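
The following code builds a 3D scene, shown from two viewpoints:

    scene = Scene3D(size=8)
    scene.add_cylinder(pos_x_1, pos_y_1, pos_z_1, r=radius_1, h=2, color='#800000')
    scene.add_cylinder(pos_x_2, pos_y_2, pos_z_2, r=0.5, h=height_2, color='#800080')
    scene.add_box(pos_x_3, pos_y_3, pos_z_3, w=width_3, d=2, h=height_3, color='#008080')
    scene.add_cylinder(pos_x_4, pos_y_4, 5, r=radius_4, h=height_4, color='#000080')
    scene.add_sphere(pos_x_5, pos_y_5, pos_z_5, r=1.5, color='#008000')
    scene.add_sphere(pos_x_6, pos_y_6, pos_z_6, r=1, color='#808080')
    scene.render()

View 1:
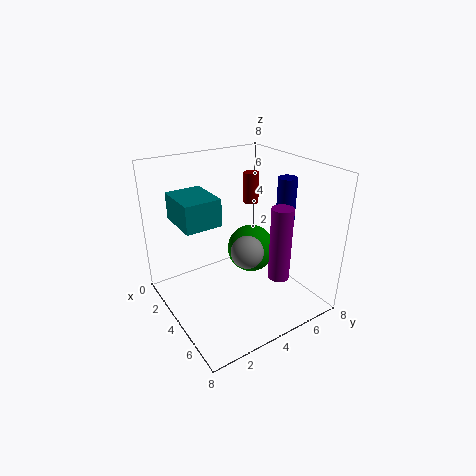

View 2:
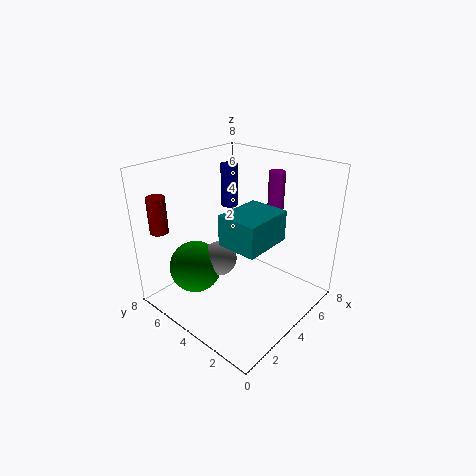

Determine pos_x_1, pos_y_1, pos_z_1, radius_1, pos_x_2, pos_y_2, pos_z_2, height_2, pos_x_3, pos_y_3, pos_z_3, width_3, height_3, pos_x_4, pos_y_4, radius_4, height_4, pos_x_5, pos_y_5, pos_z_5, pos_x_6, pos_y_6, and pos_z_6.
pos_x_1 = 1; pos_y_1 = 7; pos_z_1 = 4.5; radius_1 = 0.5; pos_x_2 = 7.5; pos_y_2 = 4; pos_z_2 = 3.5; height_2 = 3.5; pos_x_3 = 1.5; pos_y_3 = 1; pos_z_3 = 5; width_3 = 2.5; height_3 = 1.5; pos_x_4 = 5.5; pos_y_4 = 6; radius_4 = 0.5; height_4 = 2.5; pos_x_5 = 2.5; pos_y_5 = 6; pos_z_5 = 2; pos_x_6 = 3.5; pos_y_6 = 5; pos_z_6 = 2.5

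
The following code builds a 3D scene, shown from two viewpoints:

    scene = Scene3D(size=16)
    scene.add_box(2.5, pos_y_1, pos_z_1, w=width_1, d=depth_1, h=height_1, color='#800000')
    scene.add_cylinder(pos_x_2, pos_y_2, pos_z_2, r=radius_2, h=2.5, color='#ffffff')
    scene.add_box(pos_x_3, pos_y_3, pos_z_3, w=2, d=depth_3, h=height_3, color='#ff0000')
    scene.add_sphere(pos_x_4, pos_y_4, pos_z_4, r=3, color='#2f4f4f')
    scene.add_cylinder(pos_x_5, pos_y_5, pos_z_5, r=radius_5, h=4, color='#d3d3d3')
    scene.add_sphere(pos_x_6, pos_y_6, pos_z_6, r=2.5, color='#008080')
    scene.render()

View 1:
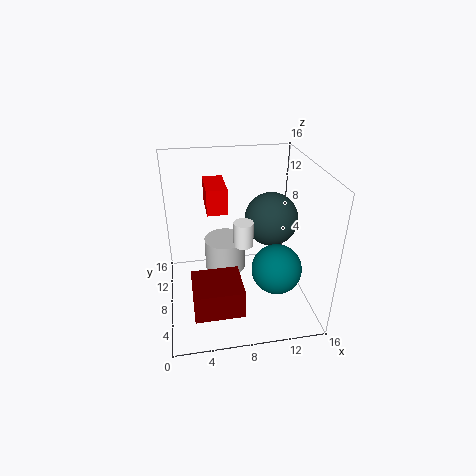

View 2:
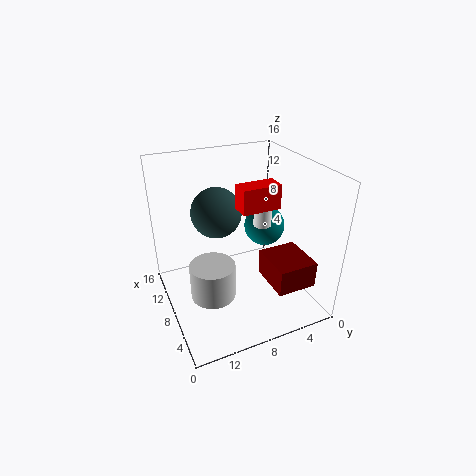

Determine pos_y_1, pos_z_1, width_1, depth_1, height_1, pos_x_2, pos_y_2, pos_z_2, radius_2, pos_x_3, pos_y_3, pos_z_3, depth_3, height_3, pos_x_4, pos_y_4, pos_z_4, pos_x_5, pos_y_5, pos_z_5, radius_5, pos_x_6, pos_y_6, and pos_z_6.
pos_y_1 = 1; pos_z_1 = 3; width_1 = 5; depth_1 = 4.5; height_1 = 3; pos_x_2 = 8; pos_y_2 = 5; pos_z_2 = 9; radius_2 = 1; pos_x_3 = 4.5; pos_y_3 = 5; pos_z_3 = 12.5; depth_3 = 4; height_3 = 2.5; pos_x_4 = 12; pos_y_4 = 9; pos_z_4 = 9.5; pos_x_5 = 7; pos_y_5 = 11.5; pos_z_5 = 2; radius_5 = 2.5; pos_x_6 = 11; pos_y_6 = 3; pos_z_6 = 7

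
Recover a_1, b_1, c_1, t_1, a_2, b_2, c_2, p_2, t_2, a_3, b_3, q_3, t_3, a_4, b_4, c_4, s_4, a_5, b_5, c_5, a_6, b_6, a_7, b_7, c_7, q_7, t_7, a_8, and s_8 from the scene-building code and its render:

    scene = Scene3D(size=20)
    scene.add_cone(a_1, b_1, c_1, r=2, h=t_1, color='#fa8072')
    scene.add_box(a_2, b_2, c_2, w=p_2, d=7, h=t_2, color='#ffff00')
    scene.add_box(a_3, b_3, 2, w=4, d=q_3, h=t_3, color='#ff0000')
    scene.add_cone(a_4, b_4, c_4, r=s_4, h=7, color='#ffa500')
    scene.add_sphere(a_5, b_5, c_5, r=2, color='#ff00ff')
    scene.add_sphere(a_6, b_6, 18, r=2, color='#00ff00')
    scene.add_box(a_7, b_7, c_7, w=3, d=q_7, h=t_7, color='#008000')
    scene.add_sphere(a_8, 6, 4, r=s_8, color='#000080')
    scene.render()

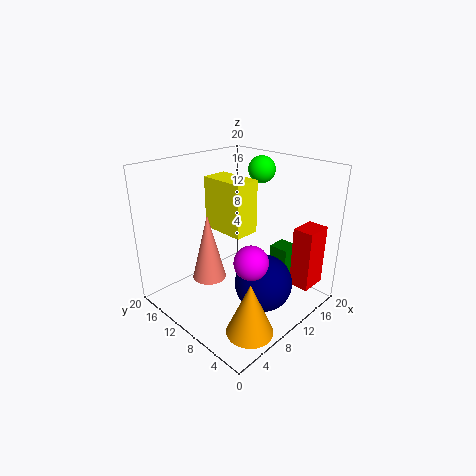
a_1 = 3
b_1 = 8
c_1 = 8
t_1 = 8
a_2 = 11
b_2 = 11
c_2 = 9
p_2 = 4
t_2 = 8
a_3 = 16
b_3 = 2
q_3 = 3
t_3 = 9
a_4 = 5
b_4 = 3
c_4 = 1
s_4 = 3
a_5 = 5
b_5 = 3
c_5 = 11
a_6 = 17
b_6 = 12
a_7 = 16
b_7 = 6
c_7 = 1
q_7 = 3
t_7 = 6
a_8 = 11
s_8 = 4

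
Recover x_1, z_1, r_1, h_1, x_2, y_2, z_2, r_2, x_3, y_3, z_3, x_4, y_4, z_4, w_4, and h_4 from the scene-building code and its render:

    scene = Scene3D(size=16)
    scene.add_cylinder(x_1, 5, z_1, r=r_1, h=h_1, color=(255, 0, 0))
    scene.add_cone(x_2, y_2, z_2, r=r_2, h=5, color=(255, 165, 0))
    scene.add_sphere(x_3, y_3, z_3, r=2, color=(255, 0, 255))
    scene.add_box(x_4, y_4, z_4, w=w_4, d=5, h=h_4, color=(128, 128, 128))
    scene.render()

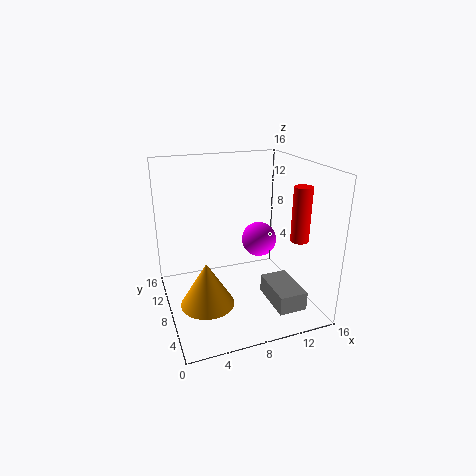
x_1 = 14; z_1 = 8; r_1 = 1; h_1 = 6; x_2 = 4; y_2 = 7; z_2 = 1; r_2 = 3; x_3 = 11; y_3 = 9; z_3 = 7; x_4 = 10; y_4 = 1; z_4 = 2; w_4 = 3; h_4 = 2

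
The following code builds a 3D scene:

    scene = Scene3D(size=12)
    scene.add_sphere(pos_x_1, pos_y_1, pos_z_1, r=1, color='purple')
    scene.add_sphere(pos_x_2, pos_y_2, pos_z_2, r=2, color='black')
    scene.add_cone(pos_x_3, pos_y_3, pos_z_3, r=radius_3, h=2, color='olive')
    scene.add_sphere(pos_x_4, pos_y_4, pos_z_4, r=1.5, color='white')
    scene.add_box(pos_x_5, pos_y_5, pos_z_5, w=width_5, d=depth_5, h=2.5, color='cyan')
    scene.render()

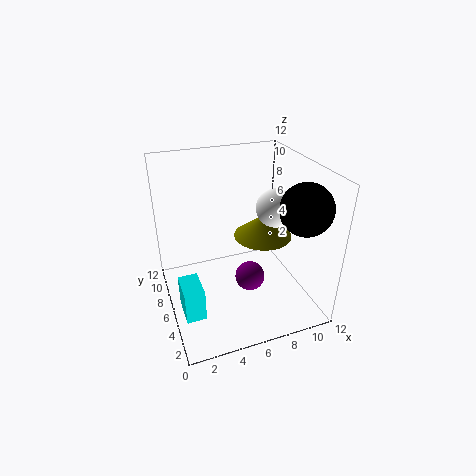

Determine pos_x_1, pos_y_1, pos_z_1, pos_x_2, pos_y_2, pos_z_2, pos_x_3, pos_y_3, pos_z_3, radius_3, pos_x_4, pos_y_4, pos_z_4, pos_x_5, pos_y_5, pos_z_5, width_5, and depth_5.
pos_x_1 = 5, pos_y_1 = 1, pos_z_1 = 6, pos_x_2 = 10, pos_y_2 = 2.5, pos_z_2 = 9.5, pos_x_3 = 8.5, pos_y_3 = 6.5, pos_z_3 = 5.5, radius_3 = 2.5, pos_x_4 = 8.5, pos_y_4 = 4.5, pos_z_4 = 9, pos_x_5 = 0.5, pos_y_5 = 2, pos_z_5 = 2, width_5 = 1.5, depth_5 = 2.5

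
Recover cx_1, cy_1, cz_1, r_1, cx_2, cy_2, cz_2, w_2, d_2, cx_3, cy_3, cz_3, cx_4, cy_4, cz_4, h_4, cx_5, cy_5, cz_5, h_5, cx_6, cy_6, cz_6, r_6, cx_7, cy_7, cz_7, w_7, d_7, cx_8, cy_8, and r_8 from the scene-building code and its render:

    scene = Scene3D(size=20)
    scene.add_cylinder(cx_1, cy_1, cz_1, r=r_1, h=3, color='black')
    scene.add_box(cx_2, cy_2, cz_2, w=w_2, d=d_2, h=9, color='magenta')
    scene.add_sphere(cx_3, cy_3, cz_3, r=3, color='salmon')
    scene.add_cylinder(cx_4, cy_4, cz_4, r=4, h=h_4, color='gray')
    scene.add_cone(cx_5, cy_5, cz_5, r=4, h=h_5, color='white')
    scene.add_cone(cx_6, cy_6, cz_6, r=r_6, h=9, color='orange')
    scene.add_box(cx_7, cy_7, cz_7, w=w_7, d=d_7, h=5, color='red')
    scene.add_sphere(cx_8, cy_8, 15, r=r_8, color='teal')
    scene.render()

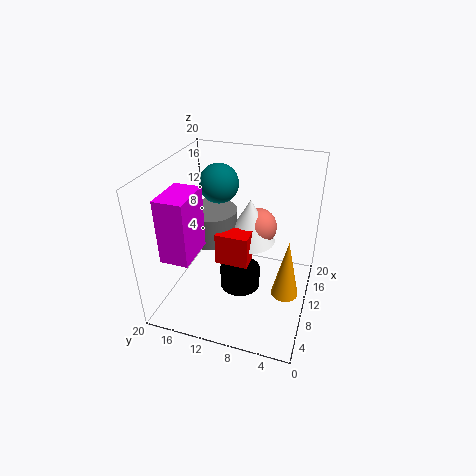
cx_1 = 11, cy_1 = 10, cz_1 = 1, r_1 = 3, cx_2 = 4, cy_2 = 15, cz_2 = 8, w_2 = 6, d_2 = 4, cx_3 = 17, cy_3 = 9, cz_3 = 8, cx_4 = 15, cy_4 = 16, cz_4 = 6, h_4 = 5, cx_5 = 16, cy_5 = 10, cz_5 = 6, h_5 = 7, cx_6 = 11, cy_6 = 3, cz_6 = 1, r_6 = 2, cx_7 = 11, cy_7 = 9, cz_7 = 4, w_7 = 3, d_7 = 5, cx_8 = 16, cy_8 = 15, r_8 = 3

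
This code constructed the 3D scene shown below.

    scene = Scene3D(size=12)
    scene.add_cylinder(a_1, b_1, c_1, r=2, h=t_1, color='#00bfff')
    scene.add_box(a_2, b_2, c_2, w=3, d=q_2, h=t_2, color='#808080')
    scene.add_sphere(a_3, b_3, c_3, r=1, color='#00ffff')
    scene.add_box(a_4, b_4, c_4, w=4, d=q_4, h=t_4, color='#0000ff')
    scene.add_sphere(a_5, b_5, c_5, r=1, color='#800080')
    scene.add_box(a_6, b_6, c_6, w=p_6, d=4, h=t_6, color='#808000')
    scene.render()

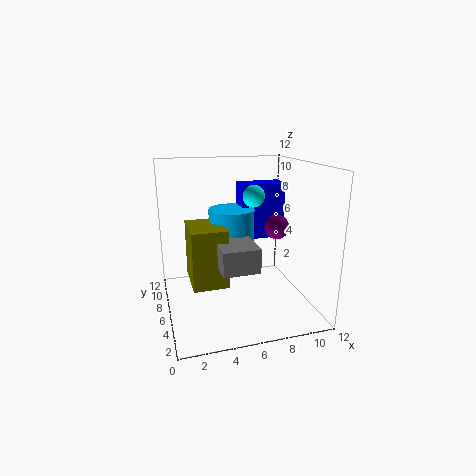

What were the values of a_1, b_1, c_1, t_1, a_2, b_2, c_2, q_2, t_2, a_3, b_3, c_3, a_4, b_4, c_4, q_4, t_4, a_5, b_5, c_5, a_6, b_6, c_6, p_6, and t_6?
a_1 = 6; b_1 = 8; c_1 = 3; t_1 = 5; a_2 = 4; b_2 = 3; c_2 = 4; q_2 = 4; t_2 = 2; a_3 = 8; b_3 = 8; c_3 = 9; a_4 = 7; b_4 = 8; c_4 = 5; q_4 = 2; t_4 = 5; a_5 = 9; b_5 = 5; c_5 = 7; a_6 = 2; b_6 = 5; c_6 = 2; p_6 = 3; t_6 = 5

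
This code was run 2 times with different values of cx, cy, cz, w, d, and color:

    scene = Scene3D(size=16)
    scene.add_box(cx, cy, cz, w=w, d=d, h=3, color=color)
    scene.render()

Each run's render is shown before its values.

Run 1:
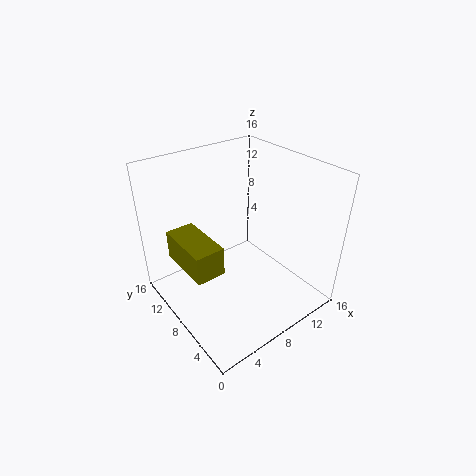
cx = 1; cy = 5; cz = 7; w = 3; d = 6; color = 'olive'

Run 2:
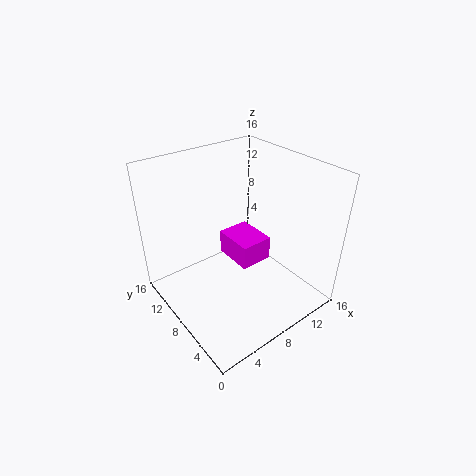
cx = 9; cy = 8; cz = 3; w = 4; d = 5; color = 'magenta'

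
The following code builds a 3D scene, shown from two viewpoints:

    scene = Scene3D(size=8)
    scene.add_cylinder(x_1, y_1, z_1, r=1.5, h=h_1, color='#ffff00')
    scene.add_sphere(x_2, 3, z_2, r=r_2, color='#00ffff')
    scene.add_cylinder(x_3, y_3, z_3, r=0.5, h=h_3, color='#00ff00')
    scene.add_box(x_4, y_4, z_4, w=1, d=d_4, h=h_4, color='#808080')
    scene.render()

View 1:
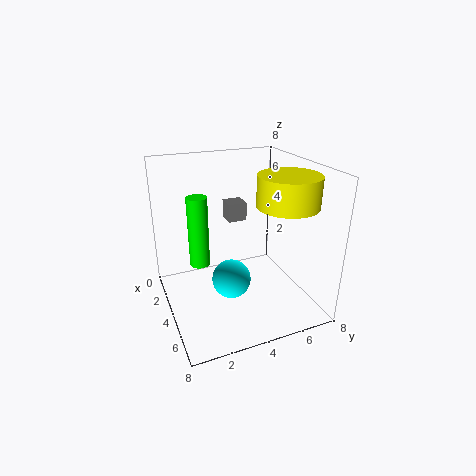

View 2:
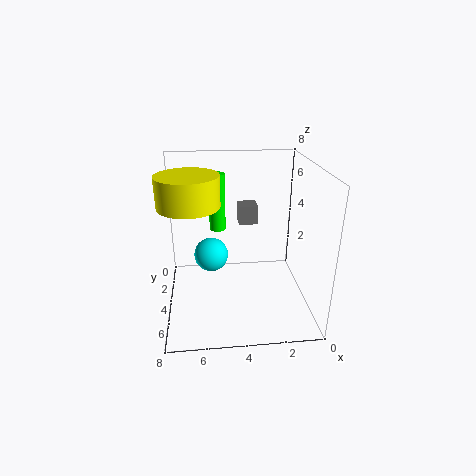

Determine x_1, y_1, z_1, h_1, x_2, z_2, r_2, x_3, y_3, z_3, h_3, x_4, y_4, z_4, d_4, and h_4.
x_1 = 6.5, y_1 = 5.5, z_1 = 6.5, h_1 = 1.5, x_2 = 5.5, z_2 = 2.5, r_2 = 1, x_3 = 5, y_3 = 1.5, z_3 = 3.5, h_3 = 3.5, x_4 = 3, y_4 = 3.5, z_4 = 5, d_4 = 1, h_4 = 1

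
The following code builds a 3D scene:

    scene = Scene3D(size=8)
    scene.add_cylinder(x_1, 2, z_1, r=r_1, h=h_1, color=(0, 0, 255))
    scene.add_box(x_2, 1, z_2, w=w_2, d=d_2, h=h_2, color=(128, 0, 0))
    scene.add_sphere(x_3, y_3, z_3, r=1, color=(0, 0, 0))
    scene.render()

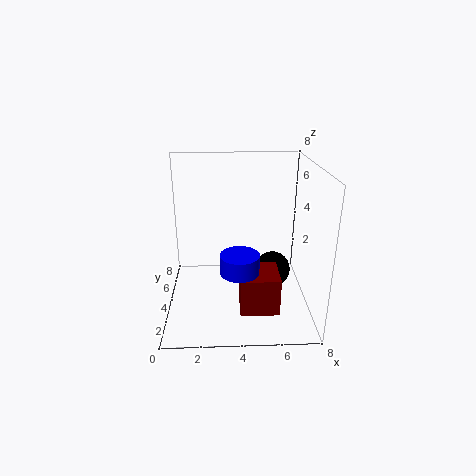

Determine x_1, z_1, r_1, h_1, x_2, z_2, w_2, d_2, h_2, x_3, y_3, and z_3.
x_1 = 4
z_1 = 3
r_1 = 1
h_1 = 1
x_2 = 4
z_2 = 1
w_2 = 2
d_2 = 2
h_2 = 2
x_3 = 6
y_3 = 4
z_3 = 2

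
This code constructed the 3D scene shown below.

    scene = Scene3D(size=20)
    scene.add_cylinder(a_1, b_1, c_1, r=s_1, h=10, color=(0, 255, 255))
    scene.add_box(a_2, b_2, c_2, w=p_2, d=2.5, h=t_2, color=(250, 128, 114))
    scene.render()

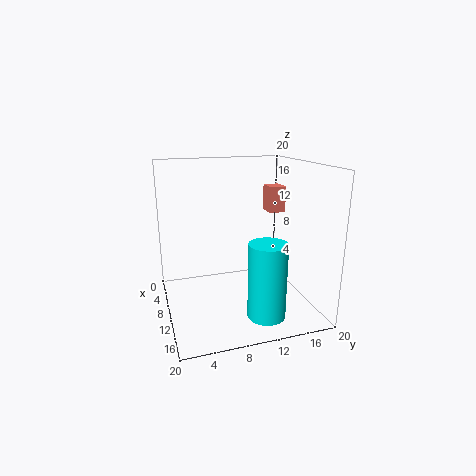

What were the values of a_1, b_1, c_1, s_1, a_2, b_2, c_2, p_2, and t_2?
a_1 = 16
b_1 = 12
c_1 = 1
s_1 = 2.5
a_2 = 3
b_2 = 16.5
c_2 = 12
p_2 = 3
t_2 = 4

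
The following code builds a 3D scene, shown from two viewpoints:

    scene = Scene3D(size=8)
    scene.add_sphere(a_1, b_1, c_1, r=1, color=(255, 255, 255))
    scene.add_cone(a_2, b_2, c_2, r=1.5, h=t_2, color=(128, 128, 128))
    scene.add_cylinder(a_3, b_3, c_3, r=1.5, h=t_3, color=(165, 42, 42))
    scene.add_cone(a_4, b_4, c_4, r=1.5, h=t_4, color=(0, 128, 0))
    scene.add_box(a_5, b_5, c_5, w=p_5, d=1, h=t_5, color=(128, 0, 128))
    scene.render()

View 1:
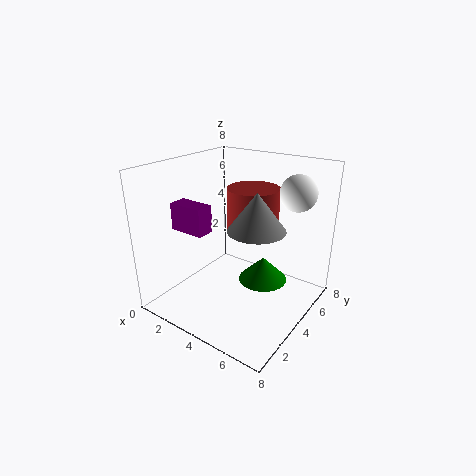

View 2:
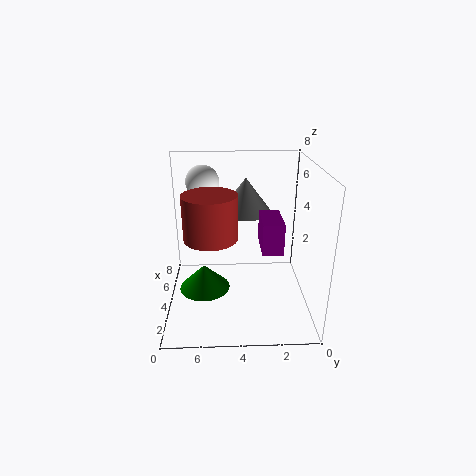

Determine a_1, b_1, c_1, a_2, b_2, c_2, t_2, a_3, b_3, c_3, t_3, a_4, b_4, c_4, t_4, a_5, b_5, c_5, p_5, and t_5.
a_1 = 6.5, b_1 = 6, c_1 = 6.5, a_2 = 5.5, b_2 = 3.5, c_2 = 5, t_2 = 2, a_3 = 4, b_3 = 5.5, c_3 = 4, t_3 = 2.5, a_4 = 4.5, b_4 = 6, c_4 = 0.5, t_4 = 1.5, a_5 = 1, b_5 = 2, c_5 = 4.5, p_5 = 2, t_5 = 1.5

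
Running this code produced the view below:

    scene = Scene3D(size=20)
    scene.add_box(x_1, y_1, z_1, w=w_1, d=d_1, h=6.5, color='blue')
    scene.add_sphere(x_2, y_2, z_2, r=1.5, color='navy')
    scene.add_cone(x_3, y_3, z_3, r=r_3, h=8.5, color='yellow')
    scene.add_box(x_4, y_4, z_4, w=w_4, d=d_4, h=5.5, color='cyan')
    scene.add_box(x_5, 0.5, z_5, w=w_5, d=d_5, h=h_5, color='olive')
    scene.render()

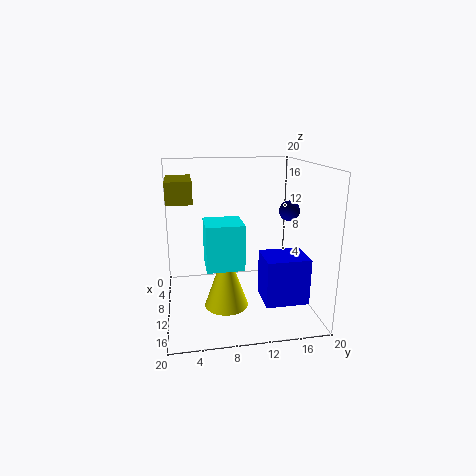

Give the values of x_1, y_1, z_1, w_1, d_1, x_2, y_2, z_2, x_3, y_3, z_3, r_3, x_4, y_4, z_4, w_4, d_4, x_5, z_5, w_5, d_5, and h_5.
x_1 = 10, y_1 = 13, z_1 = 1.5, w_1 = 5, d_1 = 6, x_2 = 8, y_2 = 18, z_2 = 13, x_3 = 12, y_3 = 8, z_3 = 1, r_3 = 3, x_4 = 13, y_4 = 5, z_4 = 8.5, w_4 = 4.5, d_4 = 4.5, x_5 = 3.5, z_5 = 15, w_5 = 7, d_5 = 3.5, h_5 = 3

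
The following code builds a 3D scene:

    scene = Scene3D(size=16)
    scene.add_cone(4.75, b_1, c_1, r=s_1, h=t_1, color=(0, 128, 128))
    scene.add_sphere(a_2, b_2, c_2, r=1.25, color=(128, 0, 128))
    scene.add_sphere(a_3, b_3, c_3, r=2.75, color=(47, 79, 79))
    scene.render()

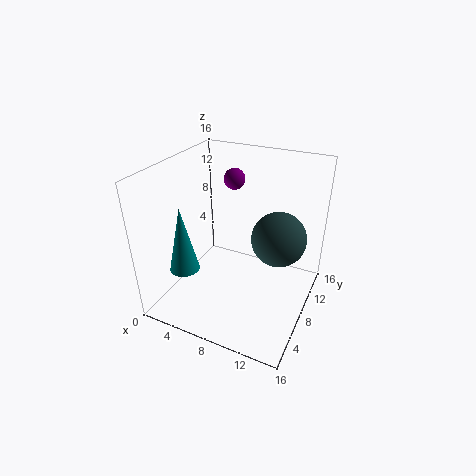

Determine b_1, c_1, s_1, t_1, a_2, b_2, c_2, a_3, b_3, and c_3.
b_1 = 2.25, c_1 = 6.75, s_1 = 1.5, t_1 = 6.75, a_2 = 5.5, b_2 = 12.25, c_2 = 13, a_3 = 13, b_3 = 7, c_3 = 9.75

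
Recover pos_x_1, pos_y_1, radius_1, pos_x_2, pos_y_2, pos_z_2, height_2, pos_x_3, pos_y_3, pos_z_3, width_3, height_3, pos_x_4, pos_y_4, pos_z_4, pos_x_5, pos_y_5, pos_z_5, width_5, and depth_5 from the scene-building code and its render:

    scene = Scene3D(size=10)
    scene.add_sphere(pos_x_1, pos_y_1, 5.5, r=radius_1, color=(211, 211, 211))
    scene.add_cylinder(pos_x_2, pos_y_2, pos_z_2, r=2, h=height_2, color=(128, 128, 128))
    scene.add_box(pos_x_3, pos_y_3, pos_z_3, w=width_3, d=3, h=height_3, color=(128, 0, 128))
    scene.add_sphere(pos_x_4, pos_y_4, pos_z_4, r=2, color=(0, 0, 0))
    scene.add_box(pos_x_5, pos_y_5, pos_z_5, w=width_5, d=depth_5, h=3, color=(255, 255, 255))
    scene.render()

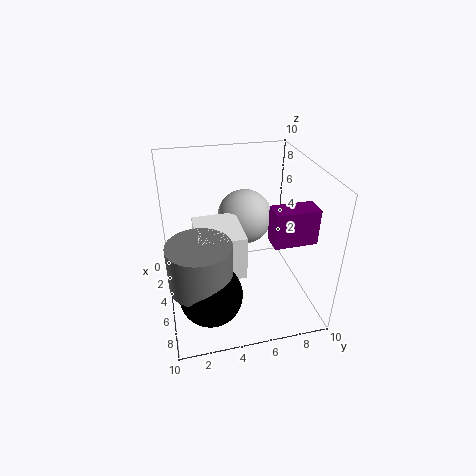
pos_x_1 = 3; pos_y_1 = 6; radius_1 = 2; pos_x_2 = 7.5; pos_y_2 = 2; pos_z_2 = 3.5; height_2 = 3; pos_x_3 = 5.5; pos_y_3 = 7; pos_z_3 = 5; width_3 = 1.5; height_3 = 2.5; pos_x_4 = 8; pos_y_4 = 2.5; pos_z_4 = 3; pos_x_5 = 4; pos_y_5 = 2; pos_z_5 = 3.5; width_5 = 3.5; depth_5 = 3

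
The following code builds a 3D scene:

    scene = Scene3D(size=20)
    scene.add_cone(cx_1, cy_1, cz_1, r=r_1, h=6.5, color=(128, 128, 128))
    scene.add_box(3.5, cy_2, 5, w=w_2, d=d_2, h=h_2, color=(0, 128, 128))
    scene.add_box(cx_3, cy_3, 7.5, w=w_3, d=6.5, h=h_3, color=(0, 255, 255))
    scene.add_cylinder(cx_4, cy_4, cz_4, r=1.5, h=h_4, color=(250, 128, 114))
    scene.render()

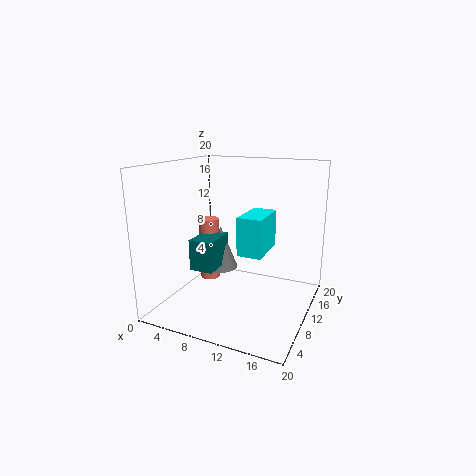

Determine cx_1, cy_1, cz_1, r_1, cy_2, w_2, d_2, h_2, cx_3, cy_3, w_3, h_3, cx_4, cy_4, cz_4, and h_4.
cx_1 = 6; cy_1 = 12.5; cz_1 = 4; r_1 = 2.5; cy_2 = 7.5; w_2 = 3.5; d_2 = 5.5; h_2 = 4.5; cx_3 = 10; cy_3 = 9.5; w_3 = 3.5; h_3 = 5.5; cx_4 = 4; cy_4 = 12.5; cz_4 = 2; h_4 = 9.5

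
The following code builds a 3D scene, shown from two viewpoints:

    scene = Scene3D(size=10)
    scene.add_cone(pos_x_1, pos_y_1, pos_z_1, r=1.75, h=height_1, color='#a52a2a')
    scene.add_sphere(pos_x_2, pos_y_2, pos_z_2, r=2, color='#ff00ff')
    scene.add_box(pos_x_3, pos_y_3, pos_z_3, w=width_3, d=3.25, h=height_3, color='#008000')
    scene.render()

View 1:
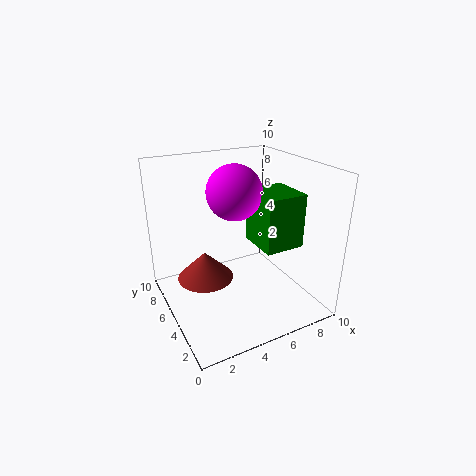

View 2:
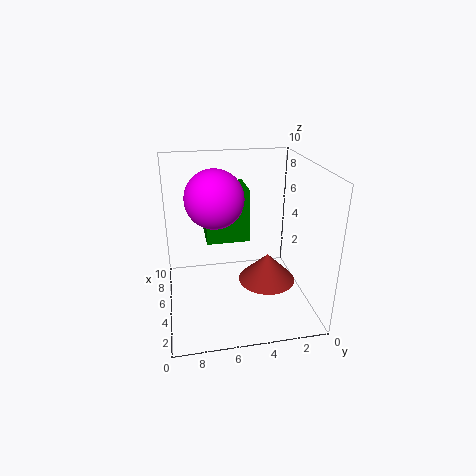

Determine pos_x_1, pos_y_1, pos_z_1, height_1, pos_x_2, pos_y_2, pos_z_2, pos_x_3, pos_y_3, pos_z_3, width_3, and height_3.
pos_x_1 = 2, pos_y_1 = 3.75, pos_z_1 = 3.5, height_1 = 1.75, pos_x_2 = 5.5, pos_y_2 = 6.5, pos_z_2 = 7.75, pos_x_3 = 6.75, pos_y_3 = 3.75, pos_z_3 = 3.75, width_3 = 3, height_3 = 4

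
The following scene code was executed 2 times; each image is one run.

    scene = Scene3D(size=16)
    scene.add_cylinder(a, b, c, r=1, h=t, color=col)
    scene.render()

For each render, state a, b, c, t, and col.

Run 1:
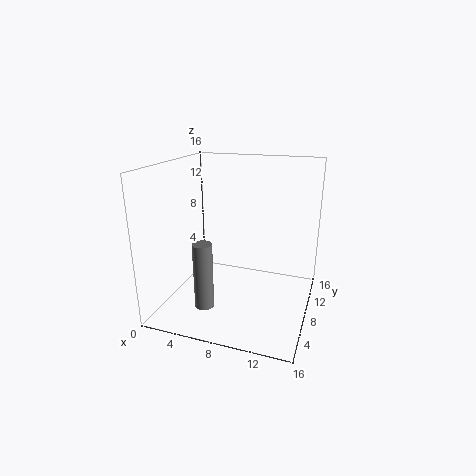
a = 6, b = 3, c = 2, t = 7, col = 'gray'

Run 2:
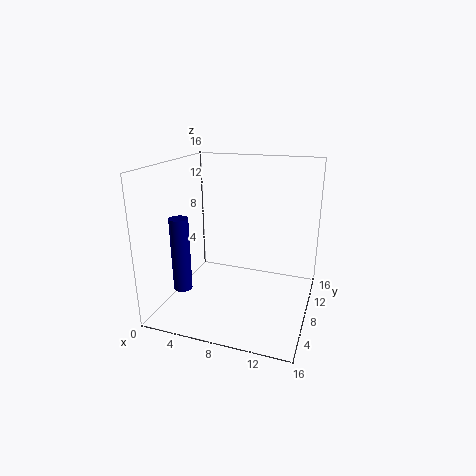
a = 3, b = 4, c = 3, t = 8, col = 'navy'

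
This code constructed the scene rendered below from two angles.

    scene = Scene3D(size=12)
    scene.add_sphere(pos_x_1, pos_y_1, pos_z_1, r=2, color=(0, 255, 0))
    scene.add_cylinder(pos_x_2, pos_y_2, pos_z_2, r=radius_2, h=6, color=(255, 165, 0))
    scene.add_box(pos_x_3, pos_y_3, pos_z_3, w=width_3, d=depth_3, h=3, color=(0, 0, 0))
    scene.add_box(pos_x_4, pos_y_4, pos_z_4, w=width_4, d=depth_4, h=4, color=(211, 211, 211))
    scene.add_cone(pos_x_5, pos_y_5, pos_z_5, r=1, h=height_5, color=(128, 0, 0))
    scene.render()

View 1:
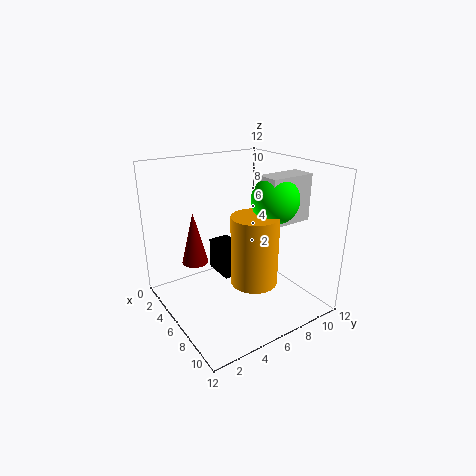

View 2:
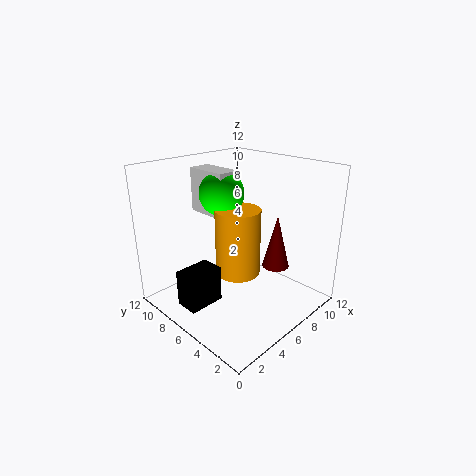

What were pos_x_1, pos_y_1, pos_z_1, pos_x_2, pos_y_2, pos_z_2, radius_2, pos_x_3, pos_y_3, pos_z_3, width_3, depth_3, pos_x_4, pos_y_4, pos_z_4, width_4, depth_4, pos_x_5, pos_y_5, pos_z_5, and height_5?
pos_x_1 = 7, pos_y_1 = 9, pos_z_1 = 9, pos_x_2 = 7, pos_y_2 = 7, pos_z_2 = 2, radius_2 = 2, pos_x_3 = 1, pos_y_3 = 6, pos_z_3 = 1, width_3 = 3, depth_3 = 2, pos_x_4 = 6, pos_y_4 = 8, pos_z_4 = 7, width_4 = 2, depth_4 = 4, pos_x_5 = 6, pos_y_5 = 2, pos_z_5 = 5, height_5 = 4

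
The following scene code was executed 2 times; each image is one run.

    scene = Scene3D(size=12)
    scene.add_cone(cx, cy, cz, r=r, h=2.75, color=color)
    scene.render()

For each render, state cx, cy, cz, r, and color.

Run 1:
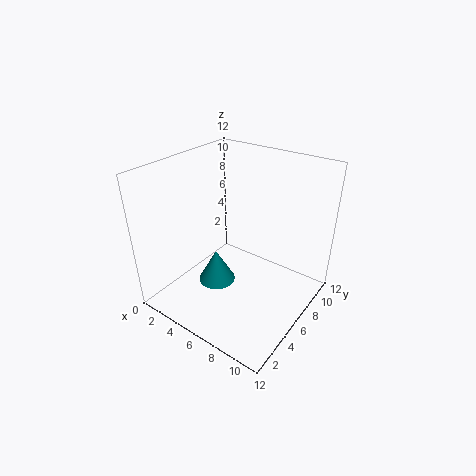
cx = 5.25; cy = 4; cz = 2.75; r = 1.5; color = 'teal'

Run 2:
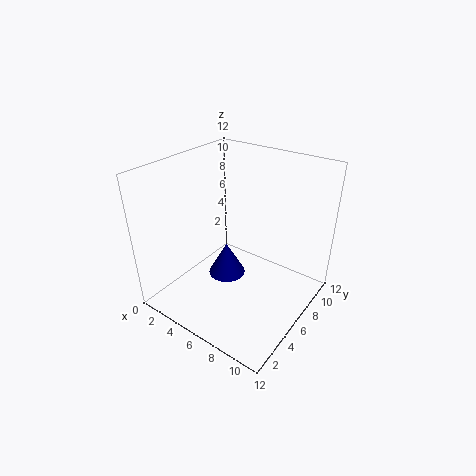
cx = 5.75; cy = 4.75; cz = 3.25; r = 1.5; color = 'navy'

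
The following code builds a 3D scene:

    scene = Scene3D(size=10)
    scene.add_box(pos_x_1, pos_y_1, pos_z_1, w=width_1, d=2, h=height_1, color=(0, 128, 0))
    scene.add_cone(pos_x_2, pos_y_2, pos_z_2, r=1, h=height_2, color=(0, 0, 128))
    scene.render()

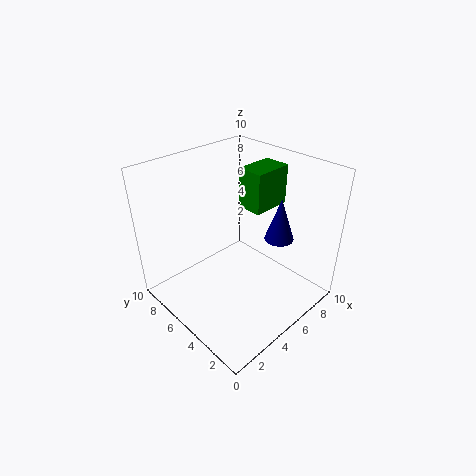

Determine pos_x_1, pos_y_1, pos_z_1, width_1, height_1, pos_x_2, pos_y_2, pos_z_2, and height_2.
pos_x_1 = 7; pos_y_1 = 5; pos_z_1 = 6; width_1 = 3; height_1 = 3; pos_x_2 = 7; pos_y_2 = 3; pos_z_2 = 5; height_2 = 3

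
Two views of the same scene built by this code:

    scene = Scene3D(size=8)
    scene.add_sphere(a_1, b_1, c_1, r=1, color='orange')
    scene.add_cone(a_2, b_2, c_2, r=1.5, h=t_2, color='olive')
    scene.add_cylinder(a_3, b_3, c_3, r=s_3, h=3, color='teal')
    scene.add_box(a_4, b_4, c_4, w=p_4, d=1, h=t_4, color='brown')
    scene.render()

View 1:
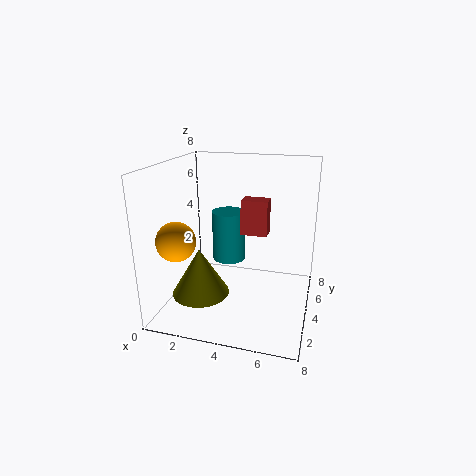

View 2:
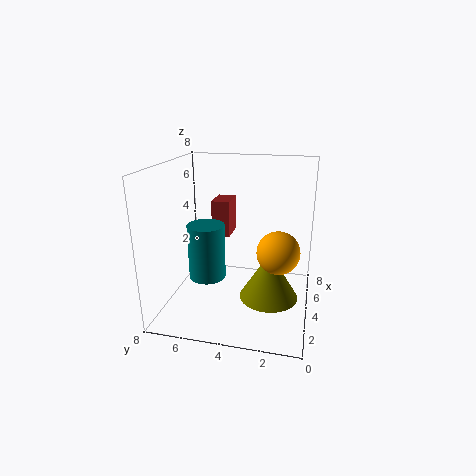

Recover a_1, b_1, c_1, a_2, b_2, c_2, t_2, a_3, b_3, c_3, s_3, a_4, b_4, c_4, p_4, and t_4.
a_1 = 1.5, b_1 = 1.5, c_1 = 4.5, a_2 = 2.5, b_2 = 2, c_2 = 1.5, t_2 = 2.5, a_3 = 3, b_3 = 5.5, c_3 = 2, s_3 = 1, a_4 = 4, b_4 = 4.5, c_4 = 4, p_4 = 1.5, t_4 = 2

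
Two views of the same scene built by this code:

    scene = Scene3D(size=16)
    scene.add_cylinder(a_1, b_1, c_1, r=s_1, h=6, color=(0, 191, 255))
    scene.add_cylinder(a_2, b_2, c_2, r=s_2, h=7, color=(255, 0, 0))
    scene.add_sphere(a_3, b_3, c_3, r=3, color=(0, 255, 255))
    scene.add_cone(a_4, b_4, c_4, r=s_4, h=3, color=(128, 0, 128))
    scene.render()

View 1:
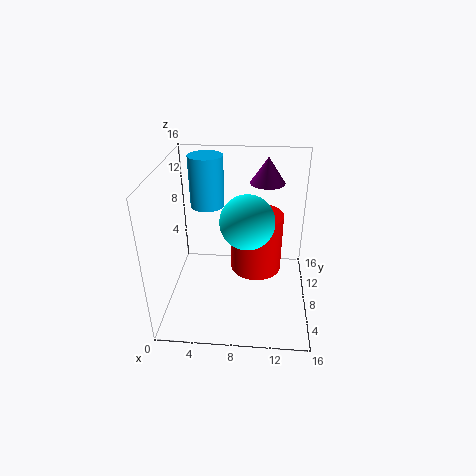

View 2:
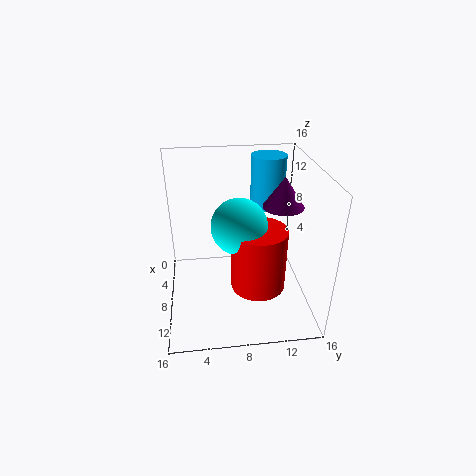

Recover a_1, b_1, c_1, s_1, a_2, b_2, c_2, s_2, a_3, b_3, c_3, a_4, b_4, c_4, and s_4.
a_1 = 4; b_1 = 12; c_1 = 10; s_1 = 2; a_2 = 10; b_2 = 10; c_2 = 3; s_2 = 3; a_3 = 9; b_3 = 8; c_3 = 10; a_4 = 11; b_4 = 12; c_4 = 13; s_4 = 2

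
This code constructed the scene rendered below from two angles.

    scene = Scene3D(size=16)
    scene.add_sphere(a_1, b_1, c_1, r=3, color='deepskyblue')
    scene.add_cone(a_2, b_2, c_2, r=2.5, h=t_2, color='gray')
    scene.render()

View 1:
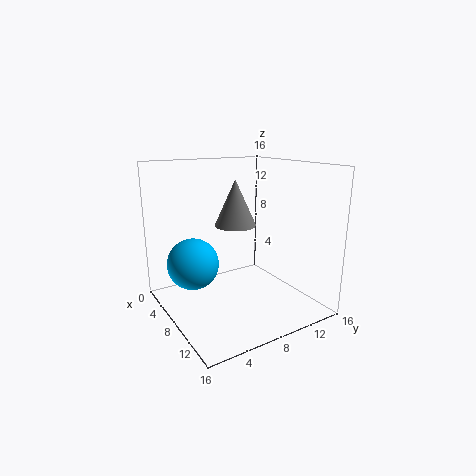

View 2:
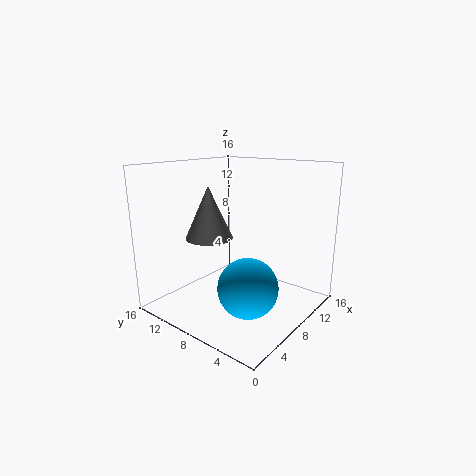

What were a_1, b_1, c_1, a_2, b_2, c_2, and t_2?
a_1 = 4.5, b_1 = 4, c_1 = 4.5, a_2 = 5, b_2 = 9.5, c_2 = 8.5, t_2 = 5.5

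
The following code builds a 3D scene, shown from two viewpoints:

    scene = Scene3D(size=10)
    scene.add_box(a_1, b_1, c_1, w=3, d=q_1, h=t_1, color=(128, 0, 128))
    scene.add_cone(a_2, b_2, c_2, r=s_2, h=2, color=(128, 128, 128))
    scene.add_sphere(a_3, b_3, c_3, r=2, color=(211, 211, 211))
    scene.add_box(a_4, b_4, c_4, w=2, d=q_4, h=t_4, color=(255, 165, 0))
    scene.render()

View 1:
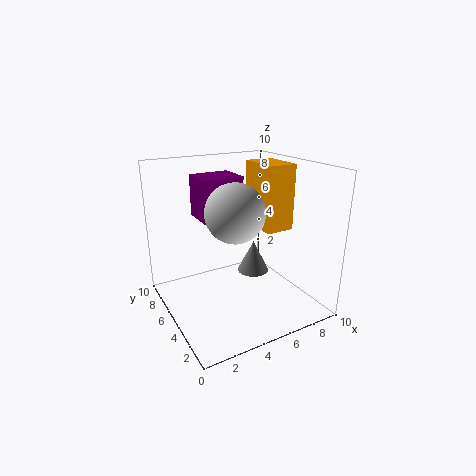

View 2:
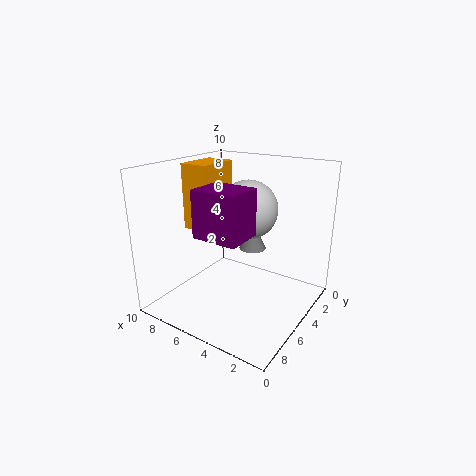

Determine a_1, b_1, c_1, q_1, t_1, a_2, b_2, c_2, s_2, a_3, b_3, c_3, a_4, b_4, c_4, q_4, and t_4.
a_1 = 3; b_1 = 6; c_1 = 6; q_1 = 2.5; t_1 = 3; a_2 = 5; b_2 = 3; c_2 = 3.5; s_2 = 1; a_3 = 4.5; b_3 = 4.5; c_3 = 7; a_4 = 6.5; b_4 = 3.5; c_4 = 5.5; q_4 = 3; t_4 = 4.5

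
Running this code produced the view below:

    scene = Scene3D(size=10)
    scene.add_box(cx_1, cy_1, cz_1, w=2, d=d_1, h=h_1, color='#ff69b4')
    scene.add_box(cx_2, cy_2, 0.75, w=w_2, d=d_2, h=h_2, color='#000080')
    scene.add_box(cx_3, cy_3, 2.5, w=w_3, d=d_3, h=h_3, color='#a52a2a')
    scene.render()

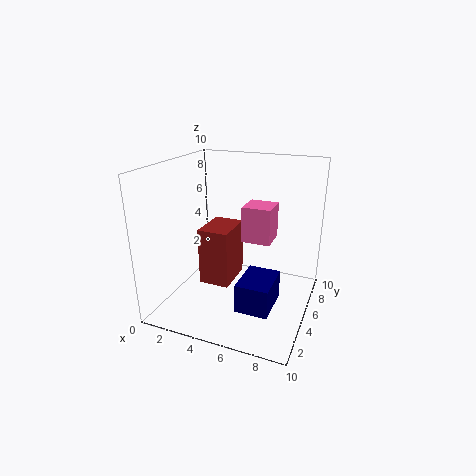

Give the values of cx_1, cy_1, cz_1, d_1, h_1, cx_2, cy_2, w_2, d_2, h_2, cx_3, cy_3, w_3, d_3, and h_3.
cx_1 = 5.25; cy_1 = 5; cz_1 = 4.75; d_1 = 2; h_1 = 2.5; cx_2 = 5.75; cy_2 = 2.5; w_2 = 2.25; d_2 = 3; h_2 = 2; cx_3 = 3.25; cy_3 = 2.5; w_3 = 2; d_3 = 2.75; h_3 = 3.75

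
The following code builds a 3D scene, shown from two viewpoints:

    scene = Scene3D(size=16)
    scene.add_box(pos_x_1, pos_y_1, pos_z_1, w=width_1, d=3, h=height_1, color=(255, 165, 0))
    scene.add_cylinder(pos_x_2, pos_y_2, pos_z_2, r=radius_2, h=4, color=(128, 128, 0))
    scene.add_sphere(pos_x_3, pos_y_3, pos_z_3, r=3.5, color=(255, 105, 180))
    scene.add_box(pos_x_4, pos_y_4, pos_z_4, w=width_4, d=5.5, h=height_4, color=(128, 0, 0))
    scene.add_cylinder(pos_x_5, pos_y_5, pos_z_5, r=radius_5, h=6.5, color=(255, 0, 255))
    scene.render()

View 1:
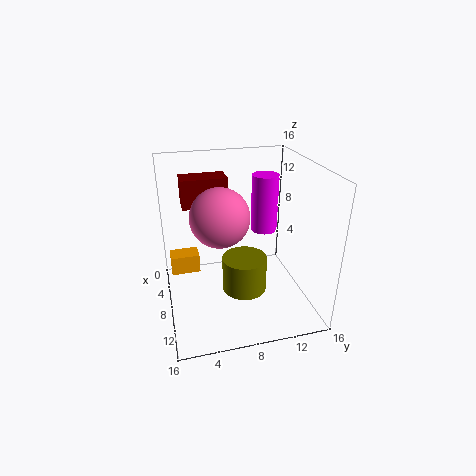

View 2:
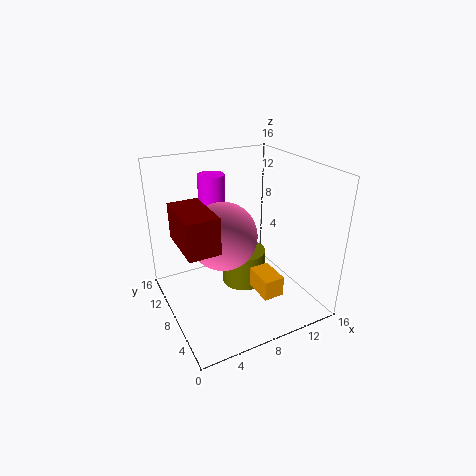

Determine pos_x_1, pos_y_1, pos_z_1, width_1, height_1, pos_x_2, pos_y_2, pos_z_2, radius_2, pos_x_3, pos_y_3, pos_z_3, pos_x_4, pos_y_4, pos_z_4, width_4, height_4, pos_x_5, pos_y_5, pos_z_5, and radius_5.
pos_x_1 = 7; pos_y_1 = 0.5; pos_z_1 = 5; width_1 = 2; height_1 = 2; pos_x_2 = 9; pos_y_2 = 8.5; pos_z_2 = 2; radius_2 = 2.5; pos_x_3 = 5.5; pos_y_3 = 6.5; pos_z_3 = 9.5; pos_x_4 = 0.5; pos_y_4 = 2.5; pos_z_4 = 10; width_4 = 3; height_4 = 3.5; pos_x_5 = 6.5; pos_y_5 = 11.5; pos_z_5 = 8; radius_5 = 1.5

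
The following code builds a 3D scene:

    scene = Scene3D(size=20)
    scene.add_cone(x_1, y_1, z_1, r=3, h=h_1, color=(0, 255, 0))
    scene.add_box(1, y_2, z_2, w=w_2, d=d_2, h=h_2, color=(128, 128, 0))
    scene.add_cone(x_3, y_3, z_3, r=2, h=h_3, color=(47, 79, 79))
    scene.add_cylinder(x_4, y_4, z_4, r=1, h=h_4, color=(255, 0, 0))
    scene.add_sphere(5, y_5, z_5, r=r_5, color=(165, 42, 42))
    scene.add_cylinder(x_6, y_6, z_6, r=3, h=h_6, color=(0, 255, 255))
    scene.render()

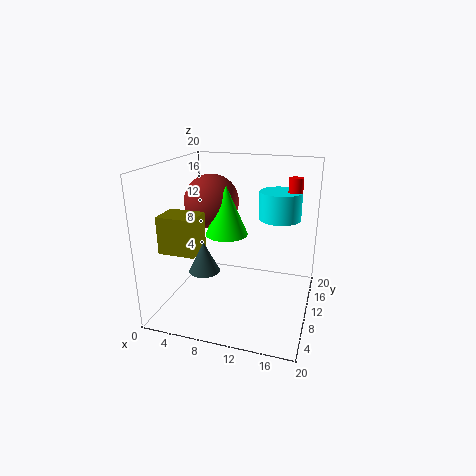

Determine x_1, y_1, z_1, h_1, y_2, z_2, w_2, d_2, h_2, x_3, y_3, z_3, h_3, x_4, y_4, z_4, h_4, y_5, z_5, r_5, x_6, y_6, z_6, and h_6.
x_1 = 8, y_1 = 11, z_1 = 10, h_1 = 7, y_2 = 4, z_2 = 9, w_2 = 5, d_2 = 4, h_2 = 5, x_3 = 7, y_3 = 5, z_3 = 7, h_3 = 4, x_4 = 17, y_4 = 14, z_4 = 15, h_4 = 3, y_5 = 13, z_5 = 14, r_5 = 4, x_6 = 15, y_6 = 14, z_6 = 12, h_6 = 4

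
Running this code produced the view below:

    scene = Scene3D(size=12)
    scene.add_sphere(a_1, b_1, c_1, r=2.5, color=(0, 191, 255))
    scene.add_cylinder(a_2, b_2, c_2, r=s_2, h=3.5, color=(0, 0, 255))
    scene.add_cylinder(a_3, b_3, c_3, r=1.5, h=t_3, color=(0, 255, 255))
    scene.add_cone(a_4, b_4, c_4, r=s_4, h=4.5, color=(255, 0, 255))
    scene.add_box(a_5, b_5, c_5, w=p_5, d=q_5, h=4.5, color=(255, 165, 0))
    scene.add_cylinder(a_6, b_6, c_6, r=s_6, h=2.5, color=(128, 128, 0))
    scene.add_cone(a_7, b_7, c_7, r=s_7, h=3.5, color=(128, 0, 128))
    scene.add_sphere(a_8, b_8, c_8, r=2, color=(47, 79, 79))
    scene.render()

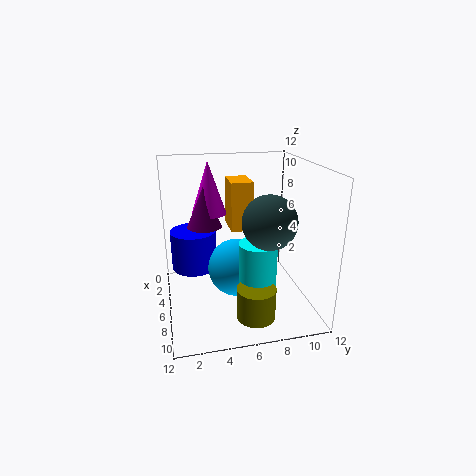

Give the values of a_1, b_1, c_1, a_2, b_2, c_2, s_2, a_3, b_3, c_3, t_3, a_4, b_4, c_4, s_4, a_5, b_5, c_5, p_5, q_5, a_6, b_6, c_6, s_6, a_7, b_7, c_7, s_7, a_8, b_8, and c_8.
a_1 = 5.5; b_1 = 6; c_1 = 3; a_2 = 3.5; b_2 = 2.5; c_2 = 2.5; s_2 = 2; a_3 = 8.5; b_3 = 7; c_3 = 1.5; t_3 = 5; a_4 = 3.5; b_4 = 4; c_4 = 7.5; s_4 = 1.5; a_5 = 0.5; b_5 = 6; c_5 = 5.5; p_5 = 3; q_5 = 2; a_6 = 10; b_6 = 6.5; c_6 = 1; s_6 = 1.5; a_7 = 4; b_7 = 3.5; c_7 = 6.5; s_7 = 1.5; a_8 = 9.5; b_8 = 7.5; c_8 = 8.5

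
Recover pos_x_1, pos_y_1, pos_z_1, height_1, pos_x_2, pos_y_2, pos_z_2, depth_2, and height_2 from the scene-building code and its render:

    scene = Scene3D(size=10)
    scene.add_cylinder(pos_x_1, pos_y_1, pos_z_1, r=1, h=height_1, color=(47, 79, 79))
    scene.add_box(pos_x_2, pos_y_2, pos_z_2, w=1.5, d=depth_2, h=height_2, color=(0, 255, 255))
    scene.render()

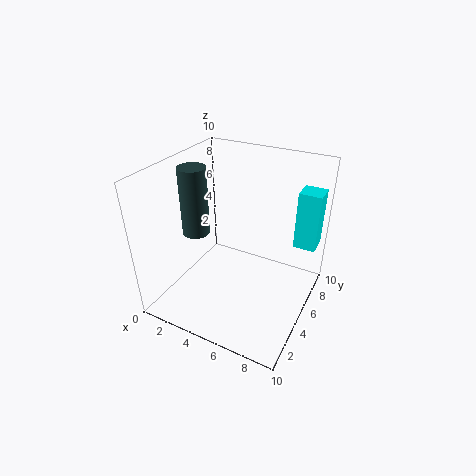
pos_x_1 = 1.5
pos_y_1 = 5
pos_z_1 = 4.5
height_1 = 5
pos_x_2 = 8.5
pos_y_2 = 6.5
pos_z_2 = 4.5
depth_2 = 1.5
height_2 = 4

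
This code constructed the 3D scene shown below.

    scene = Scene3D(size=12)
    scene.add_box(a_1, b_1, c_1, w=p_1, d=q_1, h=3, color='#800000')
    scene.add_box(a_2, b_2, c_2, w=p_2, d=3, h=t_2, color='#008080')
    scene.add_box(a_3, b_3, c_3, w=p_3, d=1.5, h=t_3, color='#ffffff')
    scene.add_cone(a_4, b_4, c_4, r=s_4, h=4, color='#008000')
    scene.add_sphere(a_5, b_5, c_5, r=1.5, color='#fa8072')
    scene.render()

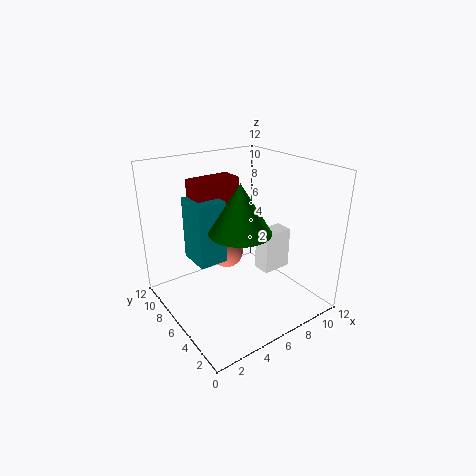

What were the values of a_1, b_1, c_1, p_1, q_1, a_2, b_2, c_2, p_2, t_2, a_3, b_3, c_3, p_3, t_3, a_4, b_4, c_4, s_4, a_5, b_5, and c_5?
a_1 = 3.5
b_1 = 8
c_1 = 7.5
p_1 = 4
q_1 = 2
a_2 = 3
b_2 = 7
c_2 = 3.5
p_2 = 2.5
t_2 = 5.5
a_3 = 7.5
b_3 = 4
c_3 = 3
p_3 = 2.5
t_3 = 3.5
a_4 = 5.5
b_4 = 5
c_4 = 7
s_4 = 2.5
a_5 = 6.5
b_5 = 8.5
c_5 = 3.5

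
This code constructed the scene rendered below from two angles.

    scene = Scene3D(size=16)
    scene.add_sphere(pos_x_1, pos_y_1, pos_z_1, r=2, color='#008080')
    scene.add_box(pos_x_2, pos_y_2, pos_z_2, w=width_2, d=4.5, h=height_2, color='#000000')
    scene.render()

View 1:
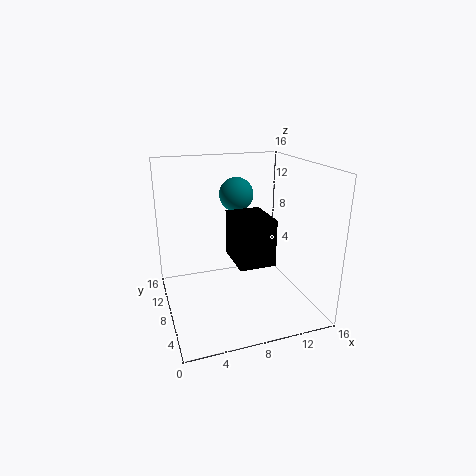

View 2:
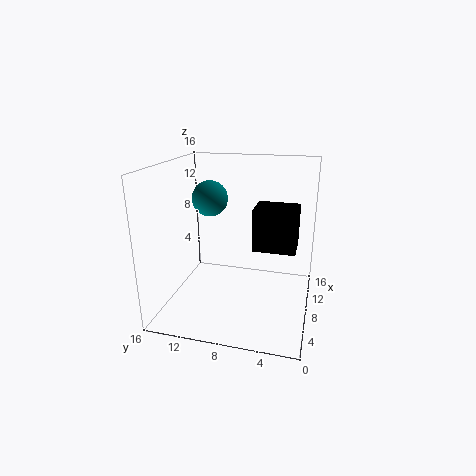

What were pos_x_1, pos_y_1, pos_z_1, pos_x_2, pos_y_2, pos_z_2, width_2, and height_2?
pos_x_1 = 9
pos_y_1 = 11.5
pos_z_1 = 12
pos_x_2 = 6
pos_y_2 = 1.5
pos_z_2 = 7.5
width_2 = 3.5
height_2 = 4.5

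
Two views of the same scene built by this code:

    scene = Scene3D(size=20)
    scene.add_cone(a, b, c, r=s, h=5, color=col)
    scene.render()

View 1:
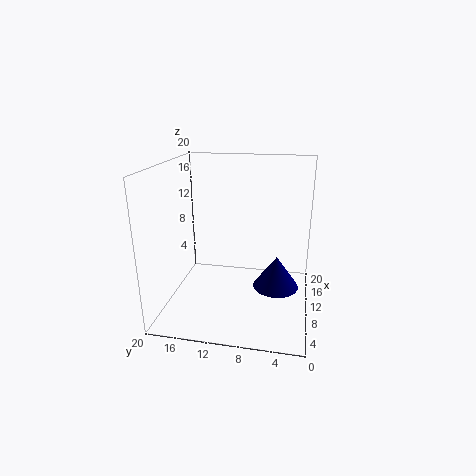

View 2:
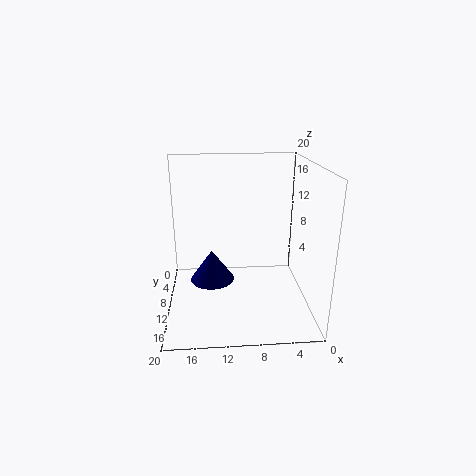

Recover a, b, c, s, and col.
a = 13.75; b = 4.75; c = 0.75; s = 3.5; col = 'navy'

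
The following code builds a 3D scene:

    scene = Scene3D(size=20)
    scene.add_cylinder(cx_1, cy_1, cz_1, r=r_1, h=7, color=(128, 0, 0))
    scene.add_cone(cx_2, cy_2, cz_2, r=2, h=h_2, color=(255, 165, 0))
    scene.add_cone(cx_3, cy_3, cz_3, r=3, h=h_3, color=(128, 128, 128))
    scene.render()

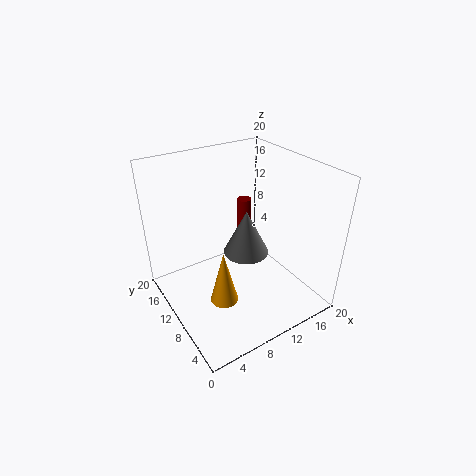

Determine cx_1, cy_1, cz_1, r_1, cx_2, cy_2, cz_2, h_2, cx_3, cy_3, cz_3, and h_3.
cx_1 = 13
cy_1 = 13
cz_1 = 7
r_1 = 1
cx_2 = 7
cy_2 = 9
cz_2 = 1
h_2 = 8
cx_3 = 10
cy_3 = 8
cz_3 = 9
h_3 = 6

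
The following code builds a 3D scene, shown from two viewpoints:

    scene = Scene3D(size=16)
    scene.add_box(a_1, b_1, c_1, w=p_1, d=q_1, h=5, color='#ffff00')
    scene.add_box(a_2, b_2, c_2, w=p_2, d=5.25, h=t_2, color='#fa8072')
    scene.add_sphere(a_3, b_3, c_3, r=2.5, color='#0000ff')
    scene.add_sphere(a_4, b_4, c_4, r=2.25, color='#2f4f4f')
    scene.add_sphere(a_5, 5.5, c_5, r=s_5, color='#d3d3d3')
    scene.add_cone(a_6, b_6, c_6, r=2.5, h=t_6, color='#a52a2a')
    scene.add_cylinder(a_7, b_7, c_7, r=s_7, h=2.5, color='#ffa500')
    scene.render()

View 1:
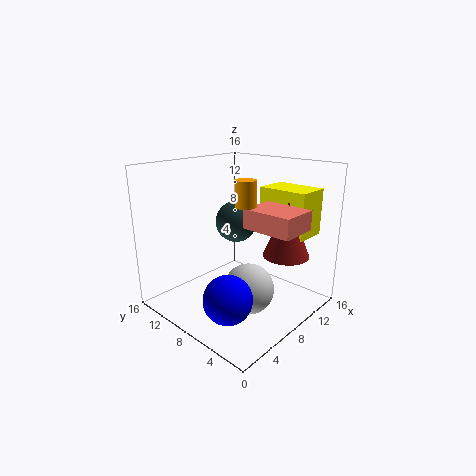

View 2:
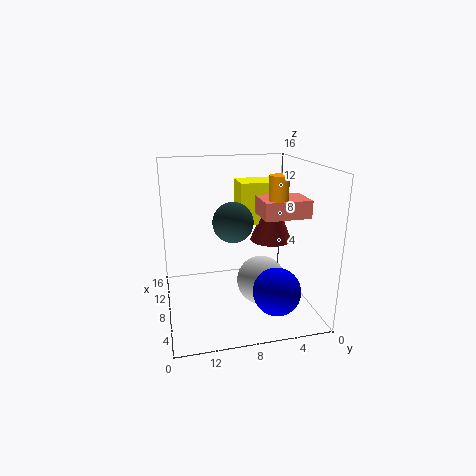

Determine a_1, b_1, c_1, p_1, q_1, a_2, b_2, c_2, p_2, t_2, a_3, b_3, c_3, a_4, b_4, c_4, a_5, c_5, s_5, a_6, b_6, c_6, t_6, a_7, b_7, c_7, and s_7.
a_1 = 10.5, b_1 = 1.5, c_1 = 8.5, p_1 = 3.75, q_1 = 5.5, a_2 = 6, b_2 = 0.25, c_2 = 10.25, p_2 = 4, t_2 = 2, a_3 = 3.25, b_3 = 5, c_3 = 3.5, a_4 = 8.25, b_4 = 8.5, c_4 = 9.75, a_5 = 7, c_5 = 3, s_5 = 2.75, a_6 = 10.5, b_6 = 3.25, c_6 = 6.5, t_6 = 6, a_7 = 5.25, b_7 = 4.5, c_7 = 12.75, s_7 = 1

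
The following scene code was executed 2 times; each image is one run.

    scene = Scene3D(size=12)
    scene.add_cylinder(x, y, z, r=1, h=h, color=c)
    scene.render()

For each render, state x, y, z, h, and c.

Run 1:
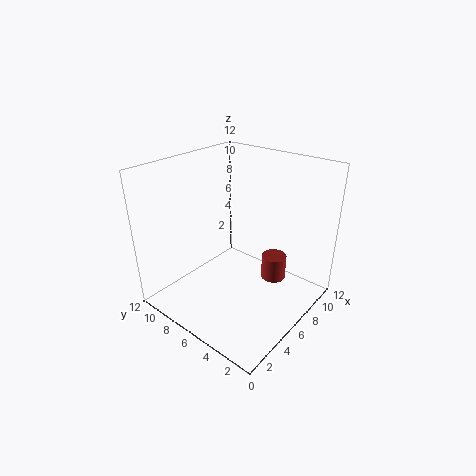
x = 7
y = 3
z = 3
h = 2
c = 'brown'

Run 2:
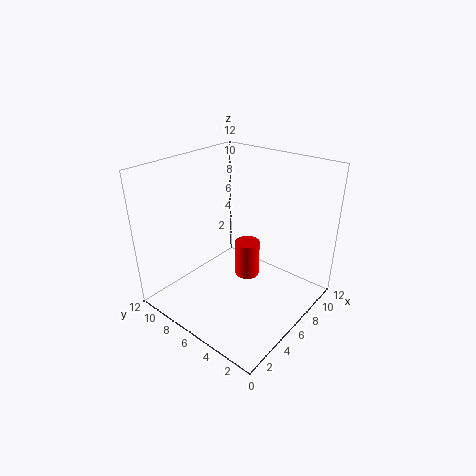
x = 6
y = 5
z = 3
h = 3
c = 'red'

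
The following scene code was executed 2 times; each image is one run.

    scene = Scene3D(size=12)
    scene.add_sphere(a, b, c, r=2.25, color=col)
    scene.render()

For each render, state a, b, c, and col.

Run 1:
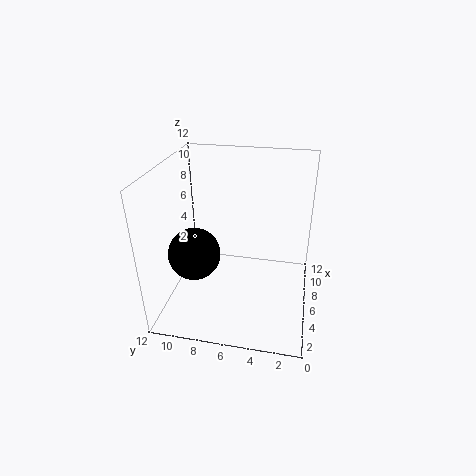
a = 5.5
b = 9.75
c = 4.25
col = 'black'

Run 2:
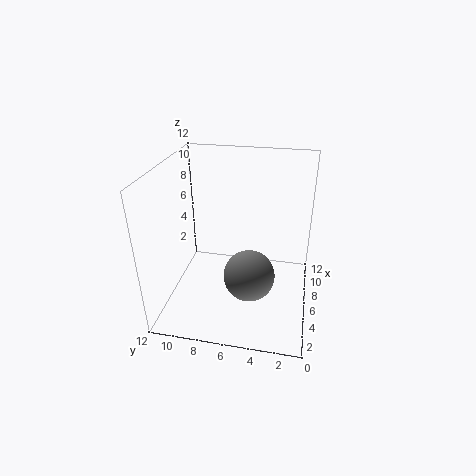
a = 6
b = 5
c = 2.25
col = 'gray'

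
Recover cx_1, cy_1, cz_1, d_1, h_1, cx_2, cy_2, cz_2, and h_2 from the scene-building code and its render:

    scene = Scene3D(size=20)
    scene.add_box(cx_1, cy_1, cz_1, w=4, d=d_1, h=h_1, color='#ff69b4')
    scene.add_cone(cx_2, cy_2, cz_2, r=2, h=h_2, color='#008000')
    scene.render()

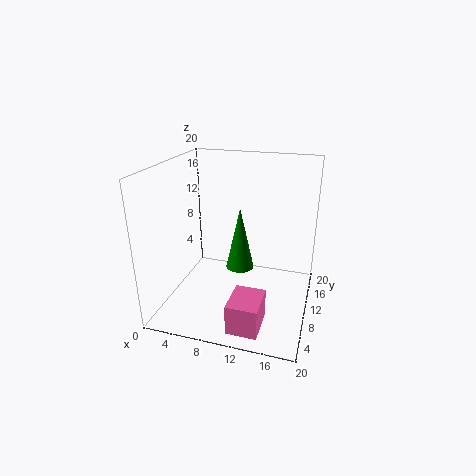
cx_1 = 11, cy_1 = 1, cz_1 = 1, d_1 = 5, h_1 = 4, cx_2 = 10, cy_2 = 11, cz_2 = 5, h_2 = 9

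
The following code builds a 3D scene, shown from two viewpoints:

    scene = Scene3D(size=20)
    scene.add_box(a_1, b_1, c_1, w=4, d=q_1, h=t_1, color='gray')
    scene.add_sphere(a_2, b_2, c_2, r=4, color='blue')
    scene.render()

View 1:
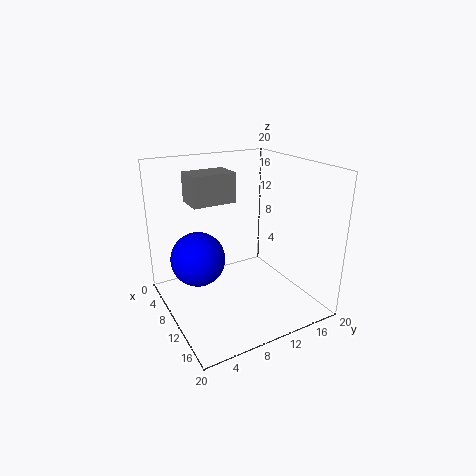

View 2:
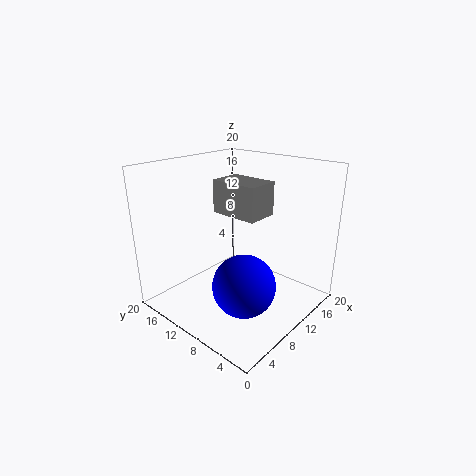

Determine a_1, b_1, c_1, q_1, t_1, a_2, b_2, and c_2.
a_1 = 5.5
b_1 = 4
c_1 = 15
q_1 = 6
t_1 = 4
a_2 = 6
b_2 = 5.5
c_2 = 6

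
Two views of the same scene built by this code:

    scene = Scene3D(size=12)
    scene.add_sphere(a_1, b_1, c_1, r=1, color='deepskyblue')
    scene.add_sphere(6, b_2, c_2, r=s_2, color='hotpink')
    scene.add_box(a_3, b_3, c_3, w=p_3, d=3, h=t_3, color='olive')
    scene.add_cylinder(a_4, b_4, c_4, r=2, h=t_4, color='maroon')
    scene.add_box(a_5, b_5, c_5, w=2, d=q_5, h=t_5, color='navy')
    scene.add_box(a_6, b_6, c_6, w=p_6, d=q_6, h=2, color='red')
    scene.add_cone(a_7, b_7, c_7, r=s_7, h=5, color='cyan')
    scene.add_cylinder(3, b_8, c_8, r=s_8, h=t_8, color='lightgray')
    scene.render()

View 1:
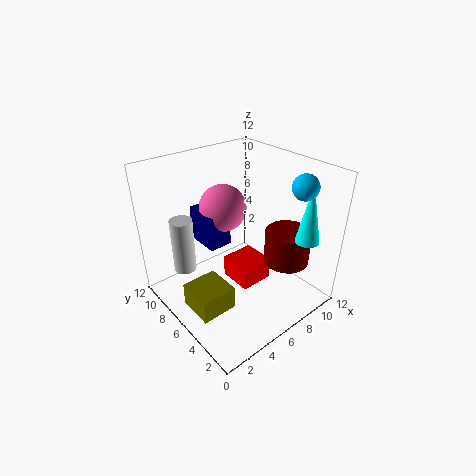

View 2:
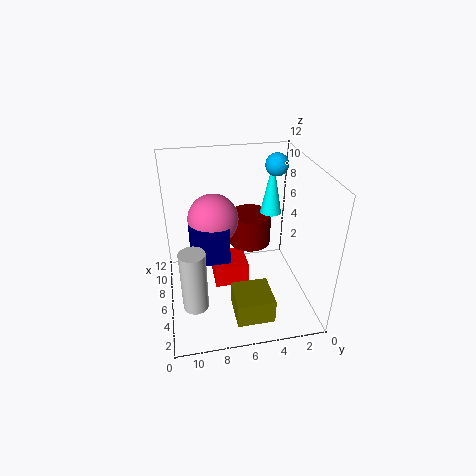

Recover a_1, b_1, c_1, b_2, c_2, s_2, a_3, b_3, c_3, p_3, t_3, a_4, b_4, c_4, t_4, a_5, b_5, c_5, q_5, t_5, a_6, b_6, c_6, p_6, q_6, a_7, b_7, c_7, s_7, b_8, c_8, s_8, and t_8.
a_1 = 9
b_1 = 2
c_1 = 11
b_2 = 8
c_2 = 8
s_2 = 2
a_3 = 1
b_3 = 4
c_3 = 1
p_3 = 3
t_3 = 2
a_4 = 10
b_4 = 4
c_4 = 3
t_4 = 3
a_5 = 4
b_5 = 7
c_5 = 5
q_5 = 3
t_5 = 3
a_6 = 6
b_6 = 5
c_6 = 1
p_6 = 3
q_6 = 3
a_7 = 10
b_7 = 2
c_7 = 6
s_7 = 1
b_8 = 10
c_8 = 2
s_8 = 1
t_8 = 5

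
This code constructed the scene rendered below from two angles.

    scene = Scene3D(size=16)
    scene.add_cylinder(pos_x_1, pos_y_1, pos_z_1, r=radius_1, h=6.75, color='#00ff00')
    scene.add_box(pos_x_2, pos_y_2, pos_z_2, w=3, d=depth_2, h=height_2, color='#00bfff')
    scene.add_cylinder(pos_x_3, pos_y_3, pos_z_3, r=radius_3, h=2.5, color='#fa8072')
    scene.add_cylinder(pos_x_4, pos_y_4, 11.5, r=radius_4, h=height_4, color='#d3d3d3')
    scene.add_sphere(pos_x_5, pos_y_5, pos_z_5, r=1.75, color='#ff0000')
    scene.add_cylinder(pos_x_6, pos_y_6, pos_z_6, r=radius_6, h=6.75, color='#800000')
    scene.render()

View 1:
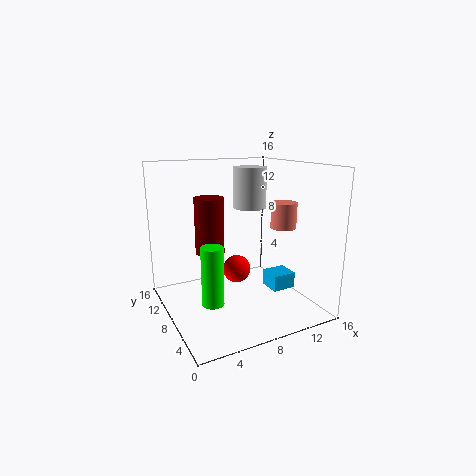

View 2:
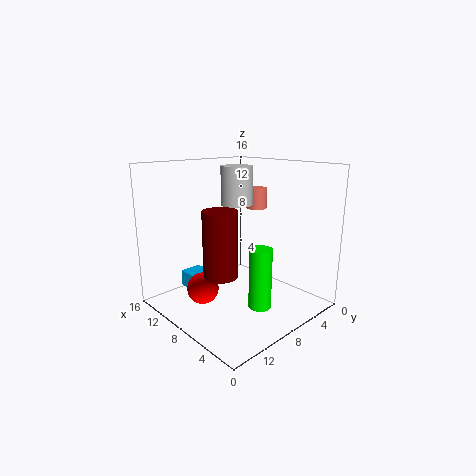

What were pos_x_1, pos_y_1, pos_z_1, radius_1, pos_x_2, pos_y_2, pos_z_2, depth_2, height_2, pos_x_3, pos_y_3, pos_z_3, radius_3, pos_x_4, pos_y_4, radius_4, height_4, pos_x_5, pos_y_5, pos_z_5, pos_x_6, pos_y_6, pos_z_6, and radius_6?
pos_x_1 = 4.75
pos_y_1 = 7.75
pos_z_1 = 0.75
radius_1 = 1.25
pos_x_2 = 13
pos_y_2 = 7.75
pos_z_2 = 0.25
depth_2 = 2.75
height_2 = 2
pos_x_3 = 10.25
pos_y_3 = 2.75
pos_z_3 = 10.25
radius_3 = 1.25
pos_x_4 = 9
pos_y_4 = 7.25
radius_4 = 1.75
height_4 = 4.25
pos_x_5 = 9.75
pos_y_5 = 11.75
pos_z_5 = 2.5
pos_x_6 = 6.25
pos_y_6 = 12
pos_z_6 = 5.25
radius_6 = 1.75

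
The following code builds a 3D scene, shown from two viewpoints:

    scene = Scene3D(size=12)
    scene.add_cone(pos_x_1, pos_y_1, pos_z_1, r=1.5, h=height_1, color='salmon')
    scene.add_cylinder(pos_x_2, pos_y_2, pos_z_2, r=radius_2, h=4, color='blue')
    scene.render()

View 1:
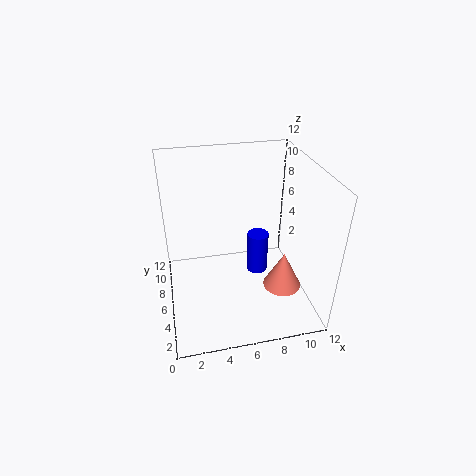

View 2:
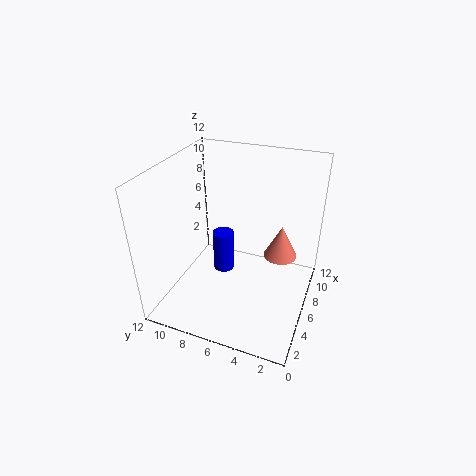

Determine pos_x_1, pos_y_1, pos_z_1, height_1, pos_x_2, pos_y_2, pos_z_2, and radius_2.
pos_x_1 = 9, pos_y_1 = 3, pos_z_1 = 3, height_1 = 3, pos_x_2 = 8.5, pos_y_2 = 8.5, pos_z_2 = 0.5, radius_2 = 1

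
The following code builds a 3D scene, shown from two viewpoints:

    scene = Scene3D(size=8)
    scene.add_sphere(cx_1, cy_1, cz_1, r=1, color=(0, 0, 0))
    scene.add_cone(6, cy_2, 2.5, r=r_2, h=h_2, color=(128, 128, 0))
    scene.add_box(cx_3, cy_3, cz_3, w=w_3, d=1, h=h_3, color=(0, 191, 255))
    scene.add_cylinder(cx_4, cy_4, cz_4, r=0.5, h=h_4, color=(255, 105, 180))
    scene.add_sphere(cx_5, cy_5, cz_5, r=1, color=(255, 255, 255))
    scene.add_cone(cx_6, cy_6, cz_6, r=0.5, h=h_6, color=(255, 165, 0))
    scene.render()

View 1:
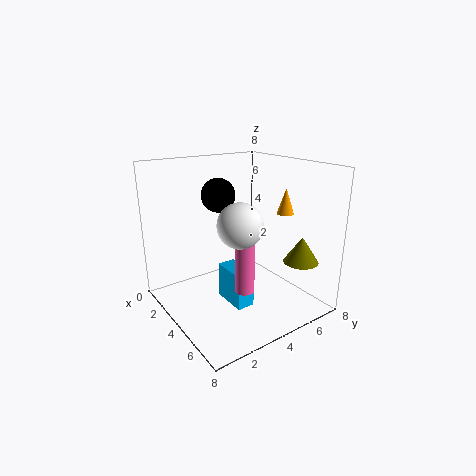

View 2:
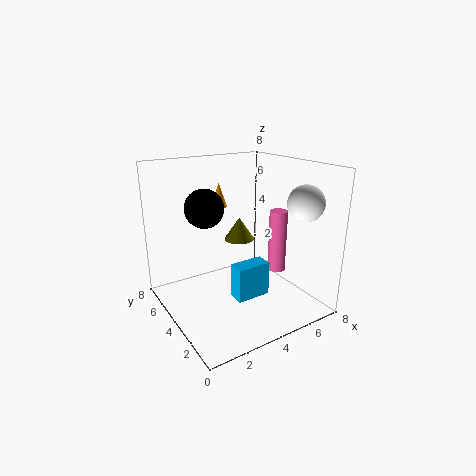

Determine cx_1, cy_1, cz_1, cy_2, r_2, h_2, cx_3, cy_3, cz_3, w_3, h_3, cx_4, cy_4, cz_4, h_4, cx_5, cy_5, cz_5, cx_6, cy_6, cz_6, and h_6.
cx_1 = 2; cy_1 = 4; cz_1 = 6; cy_2 = 7; r_2 = 1; h_2 = 1.5; cx_3 = 3.5; cy_3 = 3; cz_3 = 0.5; w_3 = 2; h_3 = 2; cx_4 = 6; cy_4 = 3; cz_4 = 2; h_4 = 3.5; cx_5 = 7; cy_5 = 2; cz_5 = 6; cx_6 = 4.5; cy_6 = 7; cz_6 = 5; h_6 = 1.5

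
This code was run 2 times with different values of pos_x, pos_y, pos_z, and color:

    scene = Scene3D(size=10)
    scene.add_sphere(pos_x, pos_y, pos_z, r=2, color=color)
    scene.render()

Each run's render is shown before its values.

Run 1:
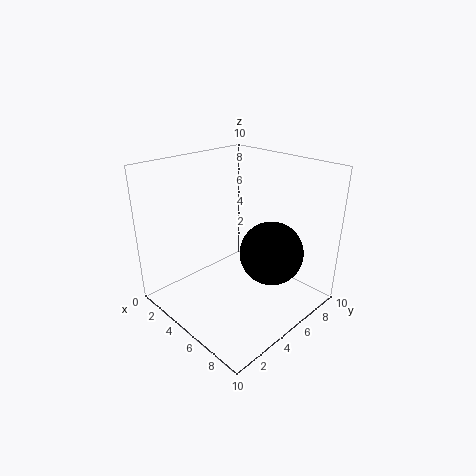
pos_x = 8
pos_y = 5
pos_z = 5
color = 'black'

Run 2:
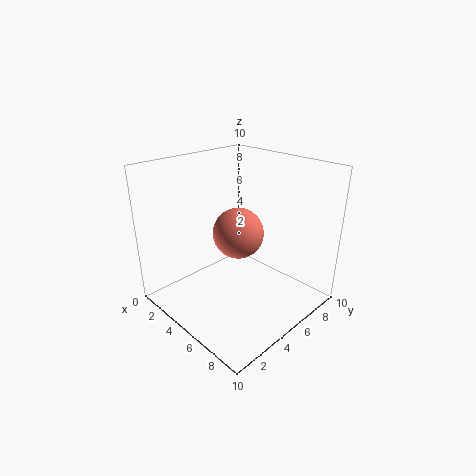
pos_x = 3
pos_y = 7
pos_z = 4
color = 'salmon'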